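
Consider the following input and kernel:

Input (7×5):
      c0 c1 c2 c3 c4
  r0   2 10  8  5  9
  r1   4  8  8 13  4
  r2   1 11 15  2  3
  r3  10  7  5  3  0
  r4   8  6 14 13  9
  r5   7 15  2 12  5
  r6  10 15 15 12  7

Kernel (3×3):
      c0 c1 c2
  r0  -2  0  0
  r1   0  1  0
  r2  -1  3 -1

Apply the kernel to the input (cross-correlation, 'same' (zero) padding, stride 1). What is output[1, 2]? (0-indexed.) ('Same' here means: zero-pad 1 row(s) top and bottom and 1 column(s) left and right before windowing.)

The receptive field on the zero-padded input at this output position is [10 8 5 / 8 8 13 / 11 15 2]. Elementwise product with the kernel and sum: 10·-2 + 8·1 + 11·-1 + 15·3 + 2·-1.

20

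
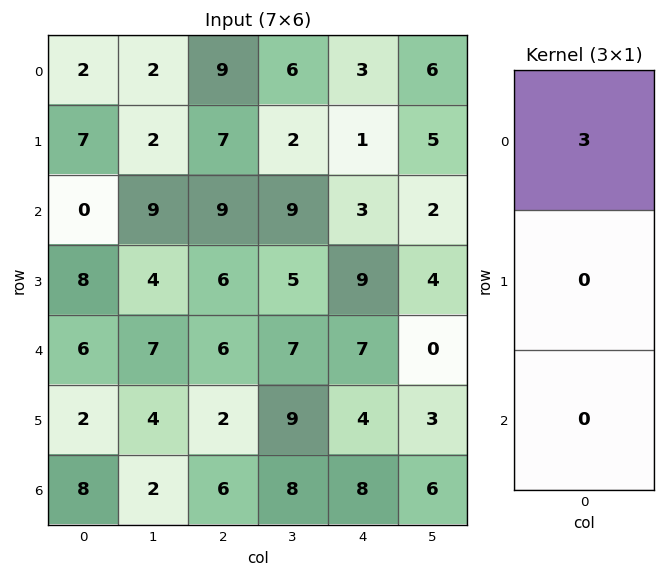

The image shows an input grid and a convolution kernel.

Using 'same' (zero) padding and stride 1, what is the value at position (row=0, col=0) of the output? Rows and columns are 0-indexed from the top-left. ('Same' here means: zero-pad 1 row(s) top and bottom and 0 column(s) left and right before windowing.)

0

The receptive field on the zero-padded input at this output position is [0 / 2 / 7]. Elementwise product with the kernel and sum: 0·3.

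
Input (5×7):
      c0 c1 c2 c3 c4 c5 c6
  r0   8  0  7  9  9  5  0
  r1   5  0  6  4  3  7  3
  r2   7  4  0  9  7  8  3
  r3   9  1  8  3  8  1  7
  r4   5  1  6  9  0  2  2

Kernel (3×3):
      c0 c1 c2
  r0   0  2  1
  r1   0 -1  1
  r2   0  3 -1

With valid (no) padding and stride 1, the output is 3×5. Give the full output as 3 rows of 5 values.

25 12 46 40 27
-3 46 10 37 8
12 13 57 13 29

Output[0,0]: The receptive field on the input at this output position is [8 0 7 / 5 0 6 / 7 4 0]. Elementwise product with the kernel and sum: 0·2 + 7·1 + 0·-1 + 6·1 + 4·3 + 0·-1.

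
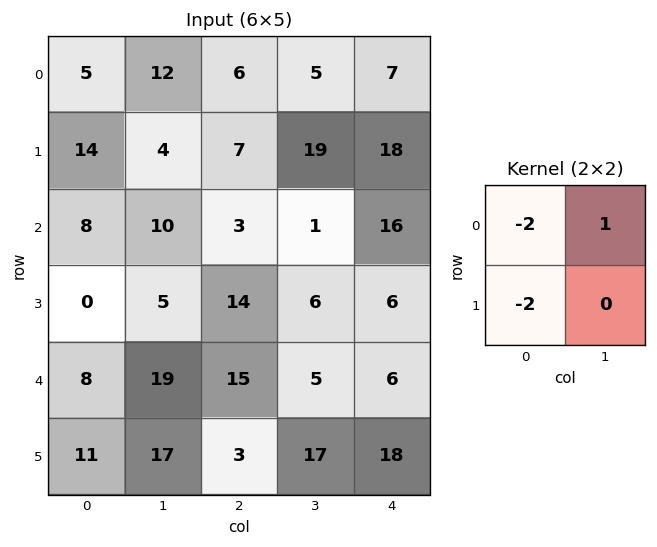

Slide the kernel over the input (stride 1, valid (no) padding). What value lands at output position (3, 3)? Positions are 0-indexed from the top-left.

-16

The receptive field on the input at this output position is [6 6 / 5 6]. Elementwise product with the kernel and sum: 6·-2 + 6·1 + 5·-2.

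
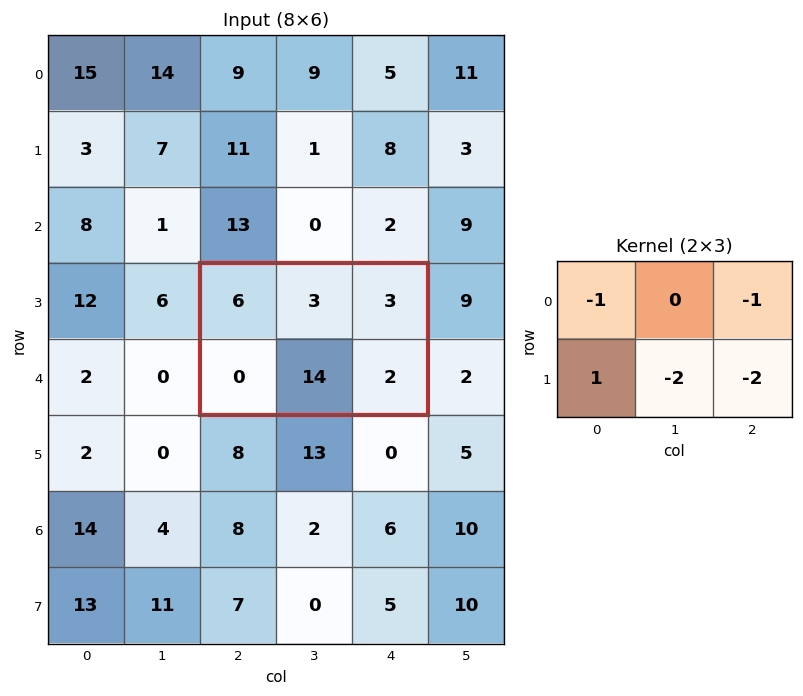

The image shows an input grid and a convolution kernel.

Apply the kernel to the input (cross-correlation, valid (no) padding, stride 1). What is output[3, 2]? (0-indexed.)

The receptive field on the input at this output position is [6 3 3 / 0 14 2]. Elementwise product with the kernel and sum: 6·-1 + 3·-1 + 0·1 + 14·-2 + 2·-2.

-41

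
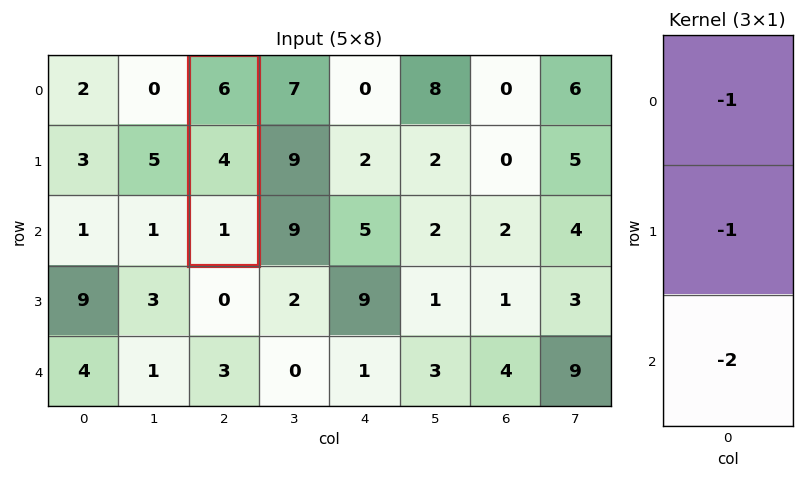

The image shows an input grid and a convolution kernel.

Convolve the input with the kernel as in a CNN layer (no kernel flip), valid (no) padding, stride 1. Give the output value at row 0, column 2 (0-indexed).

The receptive field on the input at this output position is [6 / 4 / 1]. Elementwise product with the kernel and sum: 6·-1 + 4·-1 + 1·-2.

-12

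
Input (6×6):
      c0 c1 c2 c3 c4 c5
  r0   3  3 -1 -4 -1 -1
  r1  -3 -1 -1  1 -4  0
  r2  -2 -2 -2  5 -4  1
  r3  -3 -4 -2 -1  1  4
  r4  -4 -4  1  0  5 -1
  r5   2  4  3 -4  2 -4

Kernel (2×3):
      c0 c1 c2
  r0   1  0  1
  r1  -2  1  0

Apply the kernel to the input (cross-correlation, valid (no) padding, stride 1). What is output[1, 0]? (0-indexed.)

-2

The receptive field on the input at this output position is [-3 -1 -1 / -2 -2 -2]. Elementwise product with the kernel and sum: -3·1 + -1·1 + -2·-2 + -2·1.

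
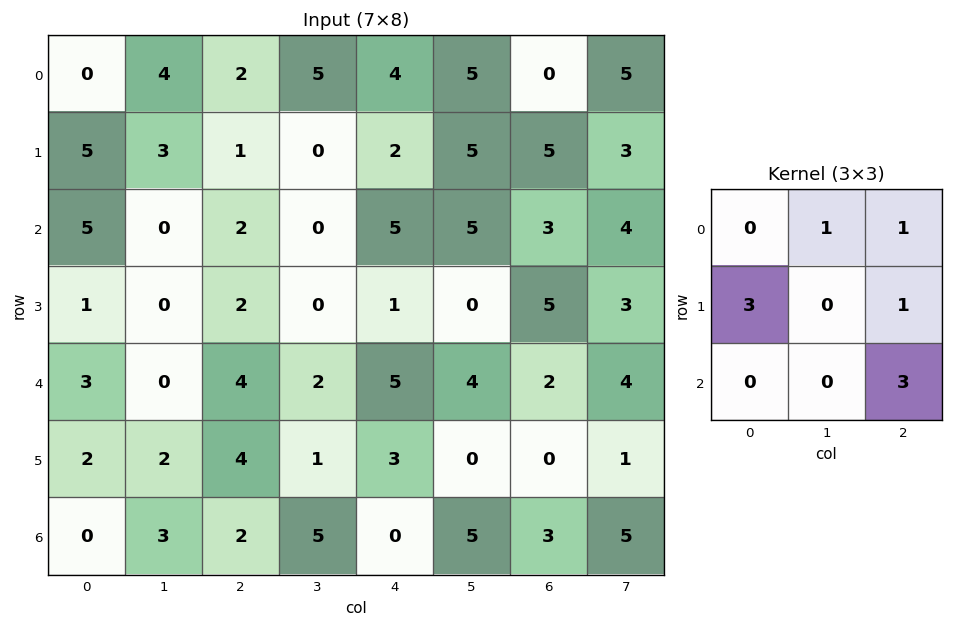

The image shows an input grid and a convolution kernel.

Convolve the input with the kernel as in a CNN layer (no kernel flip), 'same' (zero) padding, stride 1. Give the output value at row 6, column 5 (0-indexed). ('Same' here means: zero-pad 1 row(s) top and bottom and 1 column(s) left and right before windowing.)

The receptive field on the zero-padded input at this output position is [3 0 0 / 0 5 3 / 0 0 0]. Elementwise product with the kernel and sum: 0·1 + 0·1 + 0·3 + 3·1 + 0·3.

3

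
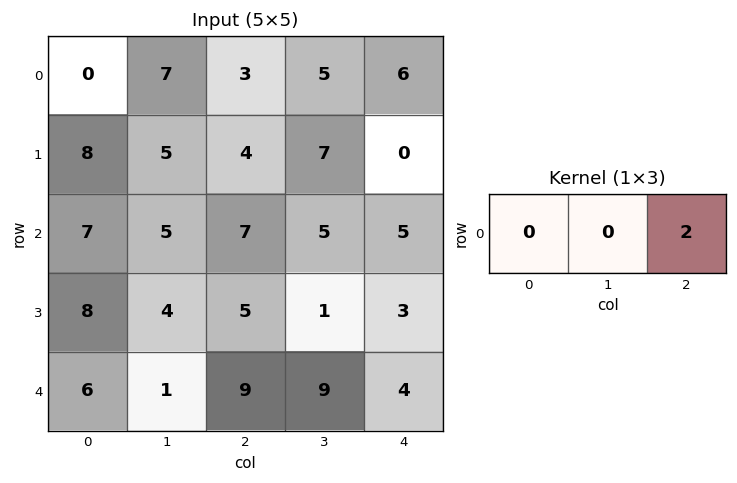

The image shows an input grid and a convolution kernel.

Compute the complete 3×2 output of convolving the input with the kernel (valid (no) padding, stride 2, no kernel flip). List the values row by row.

6 12
14 10
18 8

Output[0,0]: The receptive field on the input at this output position is [0 7 3]. Elementwise product with the kernel and sum: 3·2.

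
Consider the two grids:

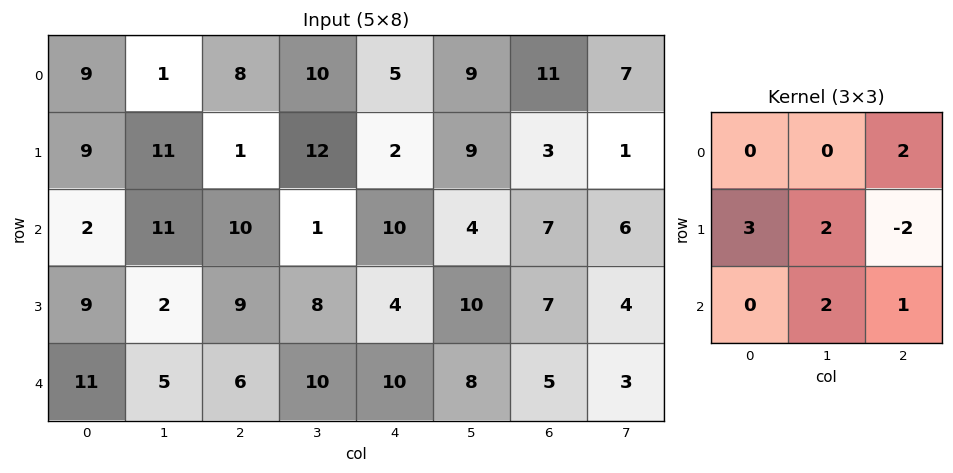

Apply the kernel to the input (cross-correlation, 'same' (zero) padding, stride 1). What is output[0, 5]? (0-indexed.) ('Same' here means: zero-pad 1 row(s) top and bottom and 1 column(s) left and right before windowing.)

32

The receptive field on the zero-padded input at this output position is [0 0 0 / 5 9 11 / 2 9 3]. Elementwise product with the kernel and sum: 0·2 + 5·3 + 9·2 + 11·-2 + 9·2 + 3·1.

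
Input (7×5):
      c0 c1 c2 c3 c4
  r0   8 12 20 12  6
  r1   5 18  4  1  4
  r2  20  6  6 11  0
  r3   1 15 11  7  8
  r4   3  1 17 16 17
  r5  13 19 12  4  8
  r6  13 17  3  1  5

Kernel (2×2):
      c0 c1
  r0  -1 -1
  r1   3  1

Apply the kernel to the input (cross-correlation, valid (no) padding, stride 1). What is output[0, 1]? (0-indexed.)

The receptive field on the input at this output position is [12 20 / 18 4]. Elementwise product with the kernel and sum: 12·-1 + 20·-1 + 18·3 + 4·1.

26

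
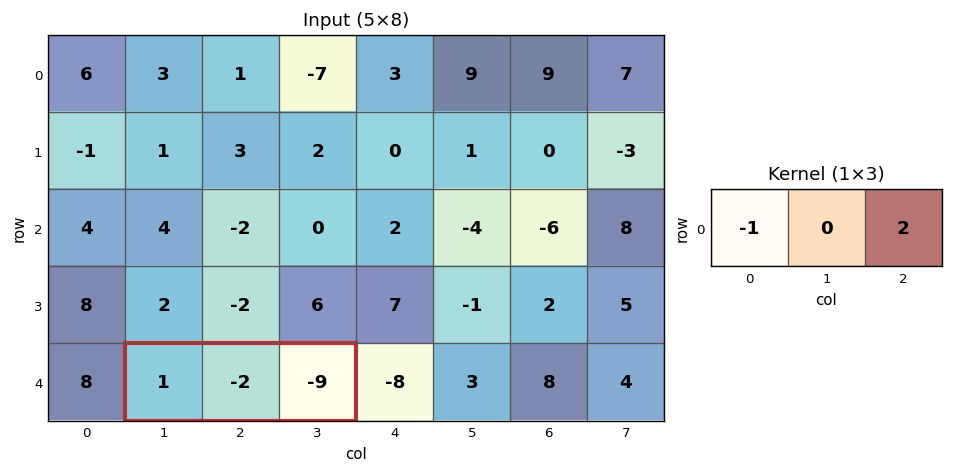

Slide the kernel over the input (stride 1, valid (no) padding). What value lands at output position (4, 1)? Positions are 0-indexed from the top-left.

The receptive field on the input at this output position is [1 -2 -9]. Elementwise product with the kernel and sum: 1·-1 + -9·2.

-19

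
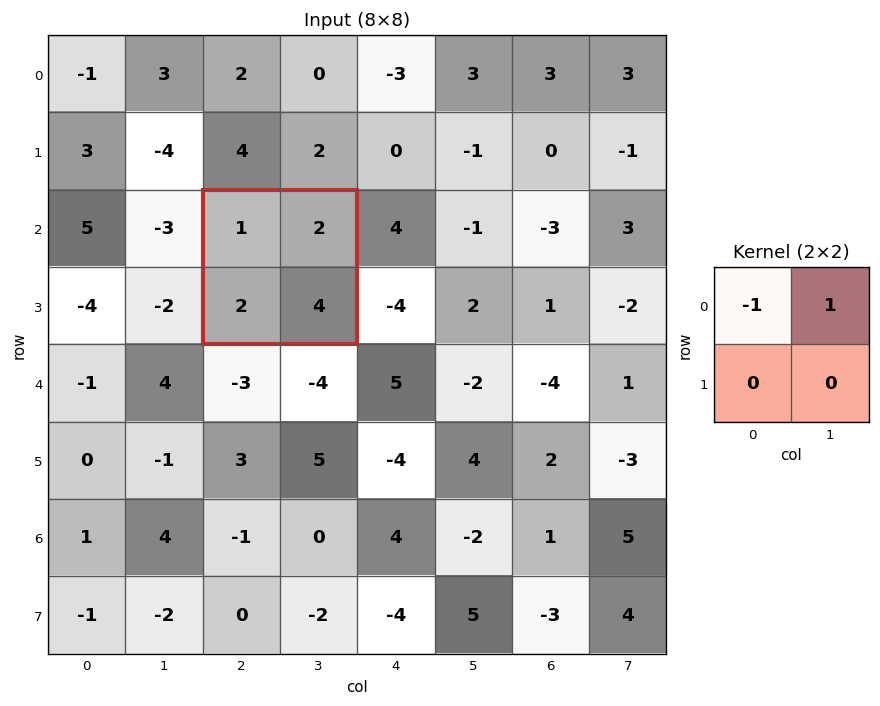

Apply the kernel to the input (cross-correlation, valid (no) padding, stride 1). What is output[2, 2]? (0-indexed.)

1

The receptive field on the input at this output position is [1 2 / 2 4]. Elementwise product with the kernel and sum: 1·-1 + 2·1.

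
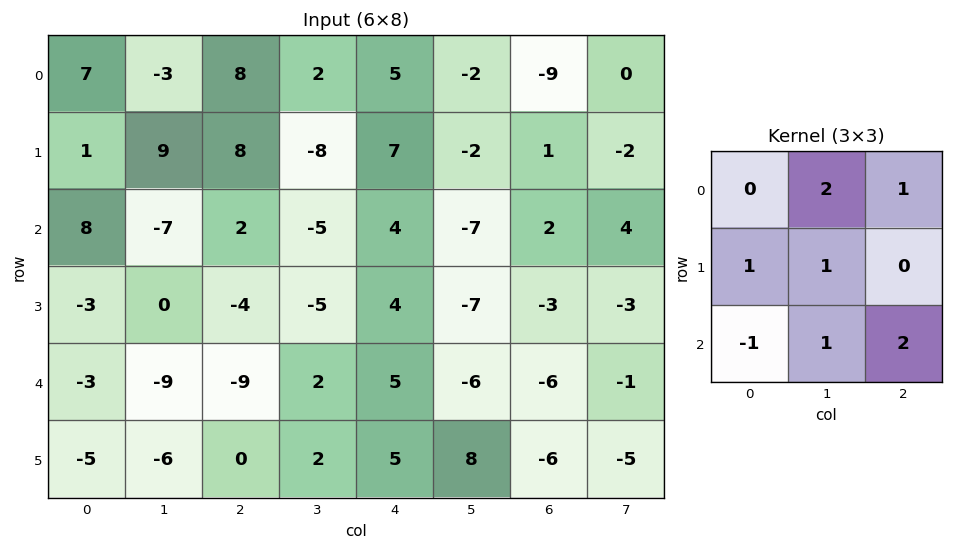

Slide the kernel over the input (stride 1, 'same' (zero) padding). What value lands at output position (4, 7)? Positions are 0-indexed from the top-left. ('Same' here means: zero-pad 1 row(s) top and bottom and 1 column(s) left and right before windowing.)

The receptive field on the zero-padded input at this output position is [-3 -3 0 / -6 -1 0 / -6 -5 0]. Elementwise product with the kernel and sum: -3·2 + 0·1 + -6·1 + -1·1 + -6·-1 + -5·1 + 0·2.

-12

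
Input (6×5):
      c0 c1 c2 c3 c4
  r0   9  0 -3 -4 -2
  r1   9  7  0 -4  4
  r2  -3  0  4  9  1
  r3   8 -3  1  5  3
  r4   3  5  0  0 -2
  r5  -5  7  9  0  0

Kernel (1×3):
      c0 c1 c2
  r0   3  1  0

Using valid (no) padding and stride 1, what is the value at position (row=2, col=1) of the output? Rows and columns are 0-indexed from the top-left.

The receptive field on the input at this output position is [0 4 9]. Elementwise product with the kernel and sum: 0·3 + 4·1.

4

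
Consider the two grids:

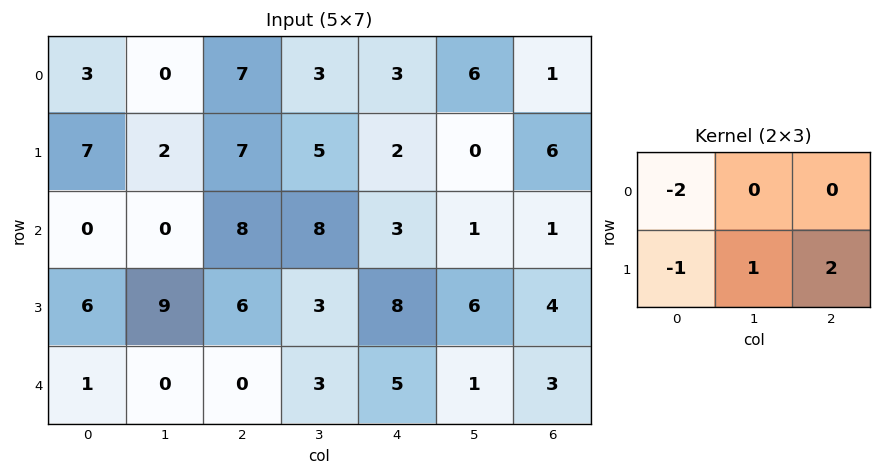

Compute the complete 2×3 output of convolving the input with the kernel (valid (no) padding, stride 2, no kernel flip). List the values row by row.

Output[0,0]: The receptive field on the input at this output position is [3 0 7 / 7 2 7]. Elementwise product with the kernel and sum: 3·-2 + 7·-1 + 2·1 + 7·2.

3 -12 4
15 -3 0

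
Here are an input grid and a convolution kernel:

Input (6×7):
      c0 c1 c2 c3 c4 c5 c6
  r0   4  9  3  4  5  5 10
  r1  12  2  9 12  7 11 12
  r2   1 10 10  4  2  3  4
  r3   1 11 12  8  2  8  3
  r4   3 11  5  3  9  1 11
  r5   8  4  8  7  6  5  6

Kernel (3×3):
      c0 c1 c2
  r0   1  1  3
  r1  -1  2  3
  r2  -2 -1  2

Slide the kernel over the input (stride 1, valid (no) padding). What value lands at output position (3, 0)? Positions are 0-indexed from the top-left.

78

The receptive field on the input at this output position is [1 11 12 / 3 11 5 / 8 4 8]. Elementwise product with the kernel and sum: 1·1 + 11·1 + 12·3 + 3·-1 + 11·2 + 5·3 + 8·-2 + 4·-1 + 8·2.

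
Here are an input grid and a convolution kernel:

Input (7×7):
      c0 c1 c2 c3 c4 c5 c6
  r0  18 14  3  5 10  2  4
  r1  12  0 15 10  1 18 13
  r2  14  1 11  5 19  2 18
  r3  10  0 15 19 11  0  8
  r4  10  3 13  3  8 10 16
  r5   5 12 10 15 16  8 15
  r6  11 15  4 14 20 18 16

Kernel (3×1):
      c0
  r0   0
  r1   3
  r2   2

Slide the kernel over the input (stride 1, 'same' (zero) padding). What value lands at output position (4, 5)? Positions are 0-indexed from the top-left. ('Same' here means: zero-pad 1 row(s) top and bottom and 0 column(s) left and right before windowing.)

The receptive field on the zero-padded input at this output position is [0 / 10 / 8]. Elementwise product with the kernel and sum: 10·3 + 8·2.

46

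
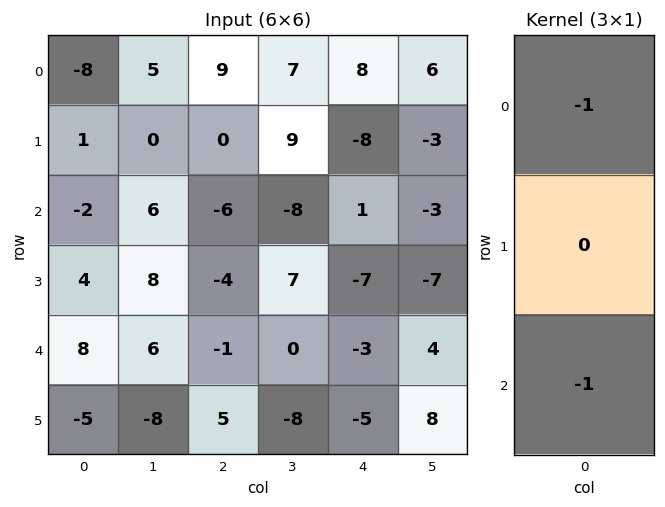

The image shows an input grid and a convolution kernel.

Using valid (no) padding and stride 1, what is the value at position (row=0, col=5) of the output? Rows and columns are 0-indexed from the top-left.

The receptive field on the input at this output position is [6 / -3 / -3]. Elementwise product with the kernel and sum: 6·-1 + -3·-1.

-3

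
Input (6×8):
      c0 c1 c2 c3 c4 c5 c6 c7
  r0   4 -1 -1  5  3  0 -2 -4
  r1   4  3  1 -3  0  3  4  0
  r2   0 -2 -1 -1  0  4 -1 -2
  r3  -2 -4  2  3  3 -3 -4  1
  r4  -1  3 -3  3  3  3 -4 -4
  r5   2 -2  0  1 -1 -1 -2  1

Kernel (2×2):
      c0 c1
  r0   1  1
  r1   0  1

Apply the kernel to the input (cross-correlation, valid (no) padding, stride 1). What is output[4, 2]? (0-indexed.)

1

The receptive field on the input at this output position is [-3 3 / 0 1]. Elementwise product with the kernel and sum: -3·1 + 3·1 + 1·1.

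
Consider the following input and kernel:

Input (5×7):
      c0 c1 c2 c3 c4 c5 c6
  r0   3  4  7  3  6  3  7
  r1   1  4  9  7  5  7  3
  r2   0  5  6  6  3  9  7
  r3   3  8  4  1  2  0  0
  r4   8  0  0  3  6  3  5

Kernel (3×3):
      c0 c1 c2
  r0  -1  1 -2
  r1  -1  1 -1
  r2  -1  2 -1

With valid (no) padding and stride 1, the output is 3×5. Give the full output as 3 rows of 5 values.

Output[0,0]: The receptive field on the input at this output position is [3 4 7 / 1 4 9 / 0 5 6]. Elementwise product with the kernel and sum: 3·-1 + 4·1 + 7·-2 + 1·-1 + 4·1 + 9·-1 + 0·-1 + 5·2 + 6·-1.

-15 -4 -20 -21 -10
-7 -15 -19 -25 -7
-14 -19 -11 -14 -15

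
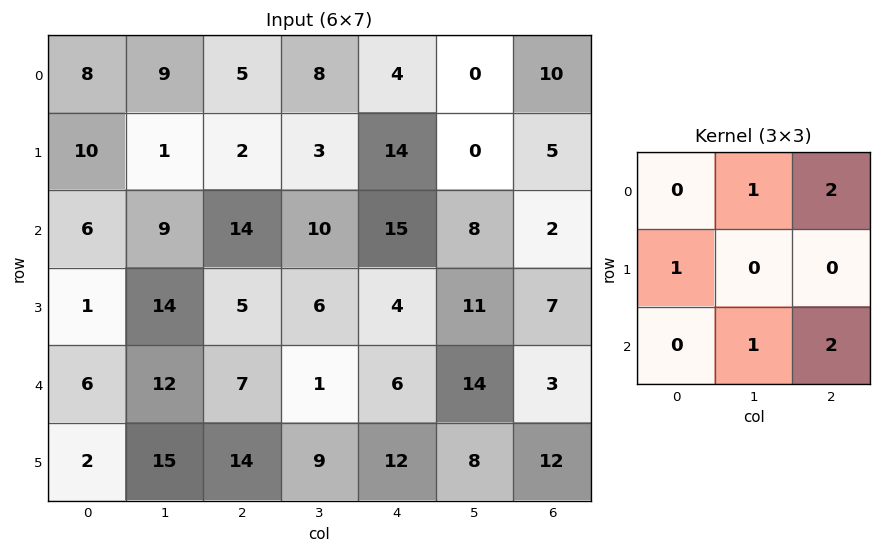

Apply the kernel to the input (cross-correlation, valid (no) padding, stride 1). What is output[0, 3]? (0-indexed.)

The receptive field on the input at this output position is [8 4 0 / 3 14 0 / 10 15 8]. Elementwise product with the kernel and sum: 4·1 + 0·2 + 3·1 + 15·1 + 8·2.

38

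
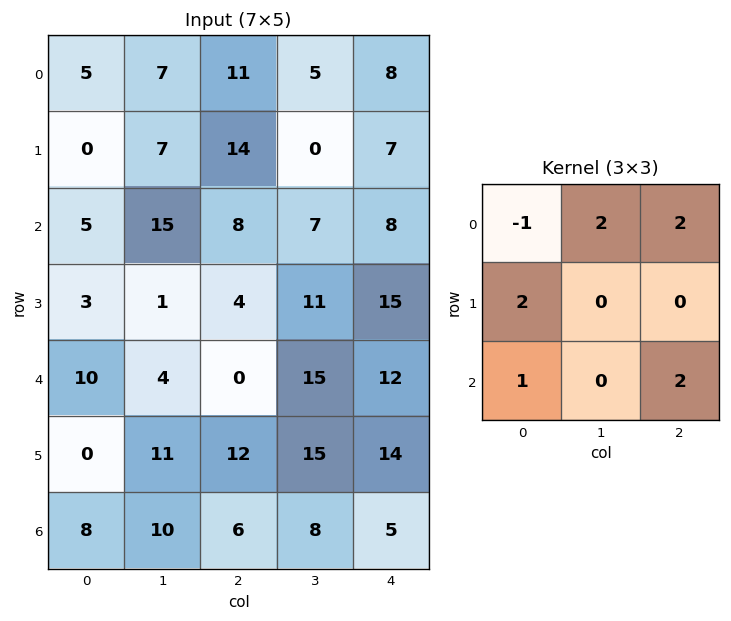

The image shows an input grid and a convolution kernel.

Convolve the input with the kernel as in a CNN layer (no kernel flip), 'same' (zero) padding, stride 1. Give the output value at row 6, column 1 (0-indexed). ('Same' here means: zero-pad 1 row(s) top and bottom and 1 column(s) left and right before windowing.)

The receptive field on the zero-padded input at this output position is [0 11 12 / 8 10 6 / 0 0 0]. Elementwise product with the kernel and sum: 0·-1 + 11·2 + 12·2 + 8·2 + 0·1 + 0·2.

62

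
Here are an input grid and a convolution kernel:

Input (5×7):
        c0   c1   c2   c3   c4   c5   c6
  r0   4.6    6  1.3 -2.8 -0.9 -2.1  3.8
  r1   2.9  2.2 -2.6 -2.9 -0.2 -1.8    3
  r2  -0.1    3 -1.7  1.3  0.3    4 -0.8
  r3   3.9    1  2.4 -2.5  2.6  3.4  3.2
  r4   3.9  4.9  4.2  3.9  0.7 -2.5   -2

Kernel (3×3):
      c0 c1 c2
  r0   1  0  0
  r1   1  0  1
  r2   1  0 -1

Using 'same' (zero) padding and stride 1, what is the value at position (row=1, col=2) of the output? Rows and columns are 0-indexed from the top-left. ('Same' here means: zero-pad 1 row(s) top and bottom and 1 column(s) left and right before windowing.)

The receptive field on the zero-padded input at this output position is [6 1.3 -2.8 / 2.2 -2.6 -2.9 / 3 -1.7 1.3]. Elementwise product with the kernel and sum: 6·1 + 2.2·1 + -2.9·1 + 3·1 + 1.3·-1.

7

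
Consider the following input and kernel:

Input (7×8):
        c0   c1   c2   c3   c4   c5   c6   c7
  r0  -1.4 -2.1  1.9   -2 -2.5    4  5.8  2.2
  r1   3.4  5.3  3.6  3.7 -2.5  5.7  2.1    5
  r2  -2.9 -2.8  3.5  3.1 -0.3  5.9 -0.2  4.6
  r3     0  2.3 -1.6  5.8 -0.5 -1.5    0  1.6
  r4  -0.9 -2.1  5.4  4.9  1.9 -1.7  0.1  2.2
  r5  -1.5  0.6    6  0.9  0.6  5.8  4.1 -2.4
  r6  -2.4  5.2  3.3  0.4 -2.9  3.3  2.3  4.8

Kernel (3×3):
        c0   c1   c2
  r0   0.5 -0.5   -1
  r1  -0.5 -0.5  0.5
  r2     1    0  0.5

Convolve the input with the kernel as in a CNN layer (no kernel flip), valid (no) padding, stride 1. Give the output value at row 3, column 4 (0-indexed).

3.1

The receptive field on the input at this output position is [-0.5 -1.5 0 / 1.9 -1.7 0.1 / 0.6 5.8 4.1]. Elementwise product with the kernel and sum: -0.5·0.5 + -1.5·-0.5 + 0·-1 + 1.9·-0.5 + -1.7·-0.5 + 0.1·0.5 + 0.6·1 + 4.1·0.5.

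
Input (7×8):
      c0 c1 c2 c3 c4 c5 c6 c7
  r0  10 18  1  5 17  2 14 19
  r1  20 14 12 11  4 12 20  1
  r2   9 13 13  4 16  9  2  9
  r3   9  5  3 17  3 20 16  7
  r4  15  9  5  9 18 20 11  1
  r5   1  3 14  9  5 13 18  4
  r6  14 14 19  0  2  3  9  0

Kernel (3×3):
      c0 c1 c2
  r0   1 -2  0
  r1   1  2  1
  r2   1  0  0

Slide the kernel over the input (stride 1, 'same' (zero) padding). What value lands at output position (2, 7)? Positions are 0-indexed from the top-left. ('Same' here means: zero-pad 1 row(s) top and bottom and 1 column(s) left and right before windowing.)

The receptive field on the zero-padded input at this output position is [20 1 0 / 2 9 0 / 16 7 0]. Elementwise product with the kernel and sum: 20·1 + 1·-2 + 2·1 + 9·2 + 0·1 + 16·1.

54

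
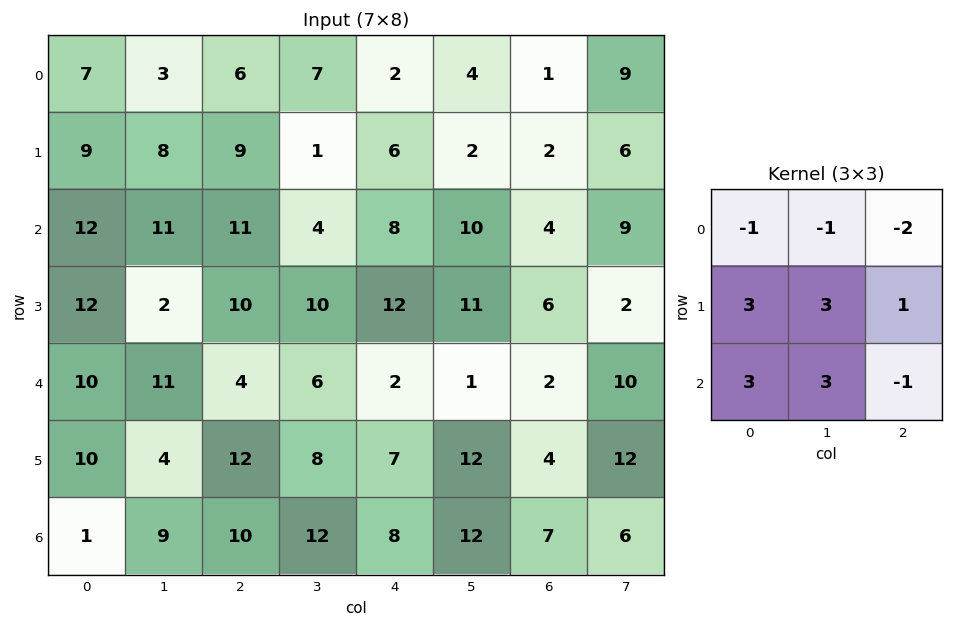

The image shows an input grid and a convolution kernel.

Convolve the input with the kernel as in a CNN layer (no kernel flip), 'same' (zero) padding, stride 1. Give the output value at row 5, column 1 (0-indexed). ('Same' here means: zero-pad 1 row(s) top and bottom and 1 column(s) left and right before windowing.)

45

The receptive field on the zero-padded input at this output position is [10 11 4 / 10 4 12 / 1 9 10]. Elementwise product with the kernel and sum: 10·-1 + 11·-1 + 4·-2 + 10·3 + 4·3 + 12·1 + 1·3 + 9·3 + 10·-1.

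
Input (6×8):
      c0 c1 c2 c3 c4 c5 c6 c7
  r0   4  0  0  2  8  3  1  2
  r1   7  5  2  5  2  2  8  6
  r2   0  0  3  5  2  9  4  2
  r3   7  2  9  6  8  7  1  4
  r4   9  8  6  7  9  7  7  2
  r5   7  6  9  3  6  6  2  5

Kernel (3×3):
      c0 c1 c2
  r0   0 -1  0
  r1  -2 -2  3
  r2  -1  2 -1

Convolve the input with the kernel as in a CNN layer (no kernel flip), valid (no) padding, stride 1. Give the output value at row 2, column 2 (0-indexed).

-12

The receptive field on the input at this output position is [3 5 2 / 9 6 8 / 6 7 9]. Elementwise product with the kernel and sum: 5·-1 + 9·-2 + 6·-2 + 8·3 + 6·-1 + 7·2 + 9·-1.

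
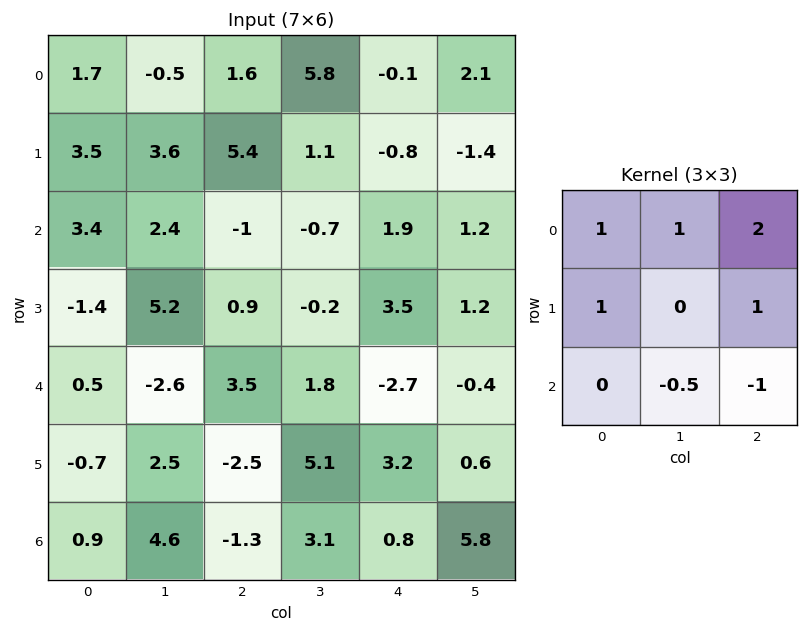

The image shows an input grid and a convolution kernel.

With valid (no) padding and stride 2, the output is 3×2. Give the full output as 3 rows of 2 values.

13.1 10.25
1.1 8.3
0.7 -1.75

Output[0,0]: The receptive field on the input at this output position is [1.7 -0.5 1.6 / 3.5 3.6 5.4 / 3.4 2.4 -1]. Elementwise product with the kernel and sum: 1.7·1 + -0.5·1 + 1.6·2 + 3.5·1 + 5.4·1 + 2.4·-0.5 + -1·-1.
Output[0,1]: The receptive field on the input at this output position is [1.6 5.8 -0.1 / 5.4 1.1 -0.8 / -1 -0.7 1.9]. Elementwise product with the kernel and sum: 1.6·1 + 5.8·1 + -0.1·2 + 5.4·1 + -0.8·1 + -0.7·-0.5 + 1.9·-1.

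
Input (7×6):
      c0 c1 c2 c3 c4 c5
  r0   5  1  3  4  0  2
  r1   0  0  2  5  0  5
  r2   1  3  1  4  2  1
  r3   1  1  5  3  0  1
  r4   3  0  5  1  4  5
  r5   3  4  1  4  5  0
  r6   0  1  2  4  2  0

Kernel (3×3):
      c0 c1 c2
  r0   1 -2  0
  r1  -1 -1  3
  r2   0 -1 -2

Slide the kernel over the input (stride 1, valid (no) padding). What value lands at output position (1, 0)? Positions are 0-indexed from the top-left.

The receptive field on the input at this output position is [0 0 2 / 1 3 1 / 1 1 5]. Elementwise product with the kernel and sum: 0·1 + 0·-2 + 1·-1 + 3·-1 + 1·3 + 1·-1 + 5·-2.

-12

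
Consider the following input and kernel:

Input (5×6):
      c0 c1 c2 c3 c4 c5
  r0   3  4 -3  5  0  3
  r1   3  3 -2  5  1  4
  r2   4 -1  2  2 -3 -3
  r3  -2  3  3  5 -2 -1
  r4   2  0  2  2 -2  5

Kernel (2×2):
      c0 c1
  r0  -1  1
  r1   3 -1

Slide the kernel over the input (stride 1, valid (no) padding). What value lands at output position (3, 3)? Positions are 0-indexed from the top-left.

1

The receptive field on the input at this output position is [5 -2 / 2 -2]. Elementwise product with the kernel and sum: 5·-1 + -2·1 + 2·3 + -2·-1.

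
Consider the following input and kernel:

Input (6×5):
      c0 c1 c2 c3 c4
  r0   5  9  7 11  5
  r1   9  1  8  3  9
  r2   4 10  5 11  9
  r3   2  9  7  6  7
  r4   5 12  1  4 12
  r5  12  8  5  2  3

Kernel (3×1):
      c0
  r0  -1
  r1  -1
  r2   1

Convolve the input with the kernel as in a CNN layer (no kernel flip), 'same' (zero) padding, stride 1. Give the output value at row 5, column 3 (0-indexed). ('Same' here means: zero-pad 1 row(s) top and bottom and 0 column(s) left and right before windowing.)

The receptive field on the zero-padded input at this output position is [4 / 2 / 0]. Elementwise product with the kernel and sum: 4·-1 + 2·-1 + 0·1.

-6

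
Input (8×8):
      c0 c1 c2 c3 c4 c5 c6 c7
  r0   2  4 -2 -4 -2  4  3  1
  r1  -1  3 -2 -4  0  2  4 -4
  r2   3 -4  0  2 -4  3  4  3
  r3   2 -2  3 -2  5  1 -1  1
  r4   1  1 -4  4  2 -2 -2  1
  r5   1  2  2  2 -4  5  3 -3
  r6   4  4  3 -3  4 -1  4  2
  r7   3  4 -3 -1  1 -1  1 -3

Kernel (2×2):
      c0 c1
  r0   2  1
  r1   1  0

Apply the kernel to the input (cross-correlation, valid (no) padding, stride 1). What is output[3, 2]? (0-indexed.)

0

The receptive field on the input at this output position is [3 -2 / -4 4]. Elementwise product with the kernel and sum: 3·2 + -2·1 + -4·1.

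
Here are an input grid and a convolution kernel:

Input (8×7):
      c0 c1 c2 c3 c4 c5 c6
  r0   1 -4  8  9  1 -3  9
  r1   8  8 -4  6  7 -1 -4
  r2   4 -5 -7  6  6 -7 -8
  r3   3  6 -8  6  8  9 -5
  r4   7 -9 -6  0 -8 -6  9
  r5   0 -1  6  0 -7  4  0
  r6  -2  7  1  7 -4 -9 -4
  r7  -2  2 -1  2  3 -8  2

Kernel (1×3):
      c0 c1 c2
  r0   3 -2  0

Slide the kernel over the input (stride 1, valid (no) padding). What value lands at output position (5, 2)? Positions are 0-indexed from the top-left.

18

The receptive field on the input at this output position is [6 0 -7]. Elementwise product with the kernel and sum: 6·3 + 0·-2.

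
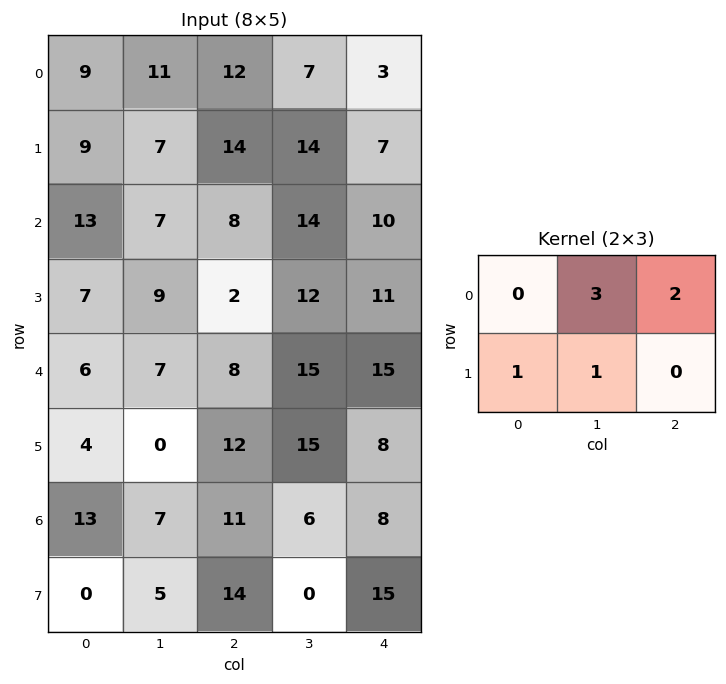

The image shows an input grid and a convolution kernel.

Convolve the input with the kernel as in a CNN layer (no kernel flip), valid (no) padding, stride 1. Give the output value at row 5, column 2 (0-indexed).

The receptive field on the input at this output position is [12 15 8 / 11 6 8]. Elementwise product with the kernel and sum: 15·3 + 8·2 + 11·1 + 6·1.

78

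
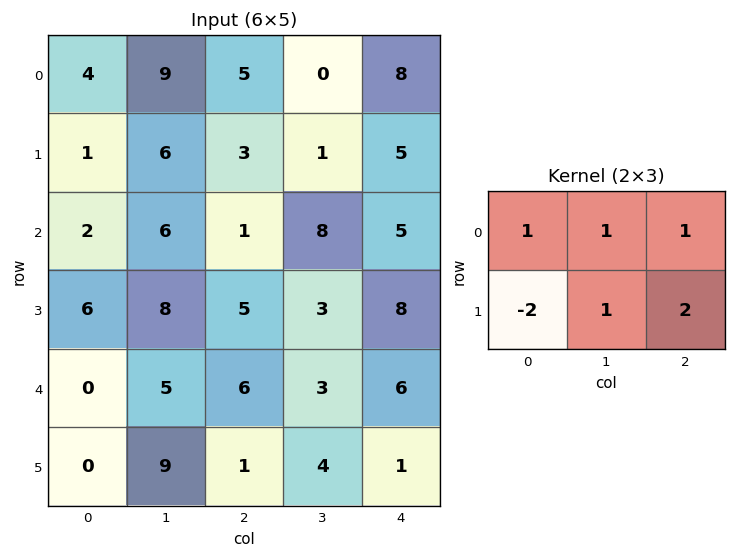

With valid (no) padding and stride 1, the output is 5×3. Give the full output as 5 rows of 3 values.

Output[0,0]: The receptive field on the input at this output position is [4 9 5 / 1 6 3]. Elementwise product with the kernel and sum: 4·1 + 9·1 + 5·1 + 1·-2 + 6·1 + 3·2.

28 7 18
14 15 25
15 10 23
36 18 19
22 5 19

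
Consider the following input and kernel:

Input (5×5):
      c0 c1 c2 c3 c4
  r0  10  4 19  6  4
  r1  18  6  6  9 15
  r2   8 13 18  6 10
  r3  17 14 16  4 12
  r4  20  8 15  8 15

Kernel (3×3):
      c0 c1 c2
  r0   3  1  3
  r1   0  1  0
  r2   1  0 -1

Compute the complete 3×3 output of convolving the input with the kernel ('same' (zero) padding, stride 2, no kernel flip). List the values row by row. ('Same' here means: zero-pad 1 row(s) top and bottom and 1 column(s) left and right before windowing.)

4 16 13
30 79 56
79 85 39

Output[0,0]: The receptive field on the zero-padded input at this output position is [0 0 0 / 0 10 4 / 0 18 6]. Elementwise product with the kernel and sum: 0·3 + 0·1 + 0·3 + 10·1 + 0·1 + 6·-1.
Output[0,1]: The receptive field on the zero-padded input at this output position is [0 0 0 / 4 19 6 / 6 6 9]. Elementwise product with the kernel and sum: 0·3 + 0·1 + 0·3 + 19·1 + 6·1 + 9·-1.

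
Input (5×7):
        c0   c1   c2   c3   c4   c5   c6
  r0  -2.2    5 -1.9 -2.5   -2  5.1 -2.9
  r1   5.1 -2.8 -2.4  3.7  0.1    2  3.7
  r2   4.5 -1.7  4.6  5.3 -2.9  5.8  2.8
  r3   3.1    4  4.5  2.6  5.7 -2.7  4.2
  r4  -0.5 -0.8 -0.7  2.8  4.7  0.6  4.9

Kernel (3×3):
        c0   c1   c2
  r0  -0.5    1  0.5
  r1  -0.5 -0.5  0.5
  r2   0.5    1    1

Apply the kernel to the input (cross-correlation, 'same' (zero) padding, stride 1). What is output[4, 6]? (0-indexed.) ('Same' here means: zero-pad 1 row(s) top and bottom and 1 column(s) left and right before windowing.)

2.8

The receptive field on the zero-padded input at this output position is [-2.7 4.2 0 / 0.6 4.9 0 / 0 0 0]. Elementwise product with the kernel and sum: -2.7·-0.5 + 4.2·1 + 0·0.5 + 0.6·-0.5 + 4.9·-0.5 + 0·0.5 + 0·0.5 + 0·1 + 0·1.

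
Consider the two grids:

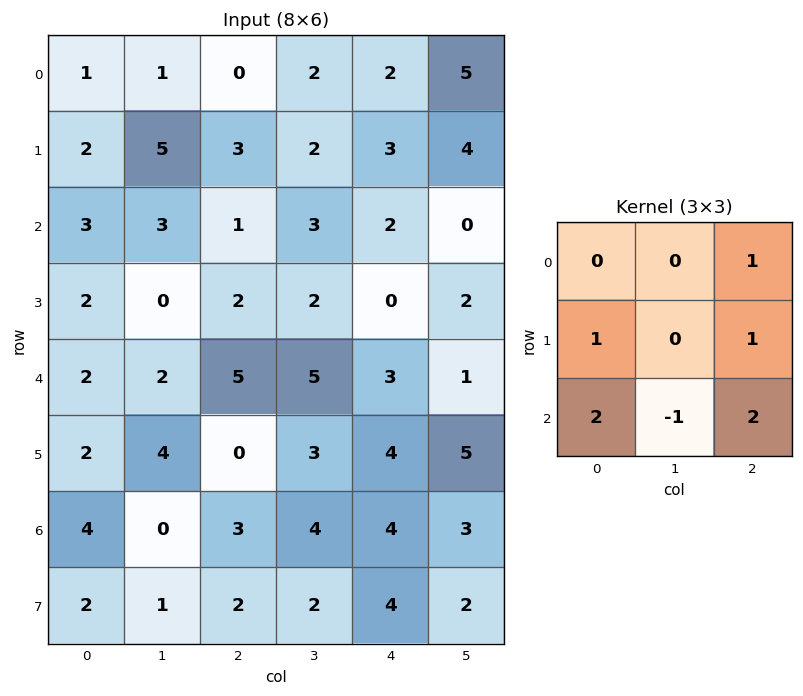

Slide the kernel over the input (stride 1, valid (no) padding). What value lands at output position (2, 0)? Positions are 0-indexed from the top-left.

The receptive field on the input at this output position is [3 3 1 / 2 0 2 / 2 2 5]. Elementwise product with the kernel and sum: 1·1 + 2·1 + 2·1 + 2·2 + 2·-1 + 5·2.

17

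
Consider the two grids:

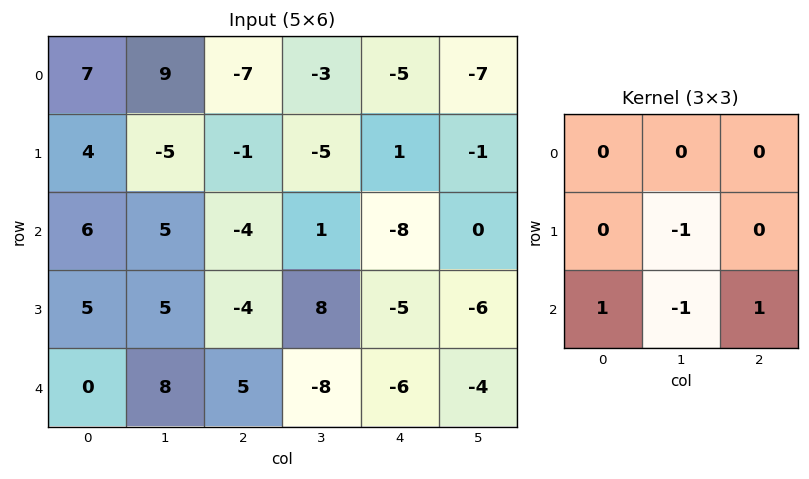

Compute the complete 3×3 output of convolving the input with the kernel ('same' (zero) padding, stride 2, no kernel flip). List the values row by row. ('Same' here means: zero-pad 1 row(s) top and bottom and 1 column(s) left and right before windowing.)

Output[0,0]: The receptive field on the zero-padded input at this output position is [0 0 0 / 0 7 9 / 0 4 -5]. Elementwise product with the kernel and sum: 7·-1 + 0·1 + 4·-1 + -5·1.
Output[0,1]: The receptive field on the zero-padded input at this output position is [0 0 0 / 9 -7 -3 / -5 -1 -5]. Elementwise product with the kernel and sum: -7·-1 + -5·1 + -1·-1 + -5·1.

-16 -2 -2
-6 21 15
0 -5 6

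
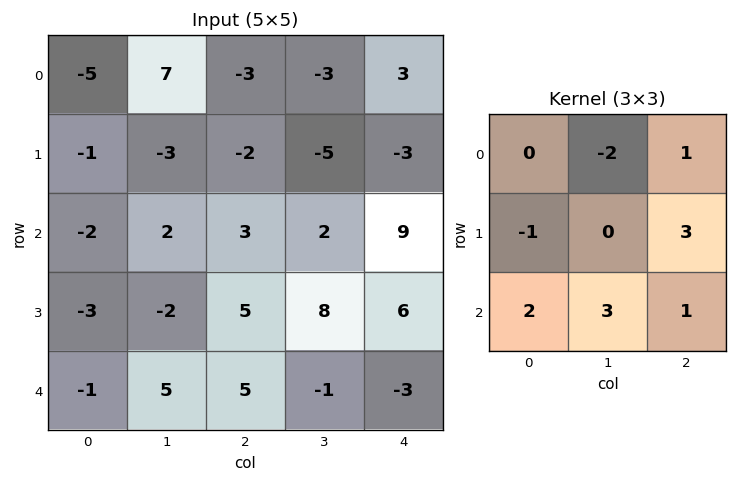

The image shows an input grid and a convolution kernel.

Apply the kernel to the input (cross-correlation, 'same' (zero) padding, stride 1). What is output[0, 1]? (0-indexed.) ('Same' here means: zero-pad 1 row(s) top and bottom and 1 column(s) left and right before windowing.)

The receptive field on the zero-padded input at this output position is [0 0 0 / -5 7 -3 / -1 -3 -2]. Elementwise product with the kernel and sum: 0·-2 + 0·1 + -5·-1 + -3·3 + -1·2 + -3·3 + -2·1.

-17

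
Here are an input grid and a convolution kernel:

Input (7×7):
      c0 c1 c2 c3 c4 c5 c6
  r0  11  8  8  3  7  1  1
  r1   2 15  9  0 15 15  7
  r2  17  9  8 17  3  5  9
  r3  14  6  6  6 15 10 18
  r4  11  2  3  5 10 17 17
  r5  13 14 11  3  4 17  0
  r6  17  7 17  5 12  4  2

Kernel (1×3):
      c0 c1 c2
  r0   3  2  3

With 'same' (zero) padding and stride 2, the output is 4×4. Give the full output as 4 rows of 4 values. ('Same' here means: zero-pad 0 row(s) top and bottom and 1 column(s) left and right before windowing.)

Output[0,0]: The receptive field on the zero-padded input at this output position is [0 11 8]. Elementwise product with the kernel and sum: 0·3 + 11·2 + 8·3.
Output[0,1]: The receptive field on the zero-padded input at this output position is [8 8 3]. Elementwise product with the kernel and sum: 8·3 + 8·2 + 3·3.

46 49 26 5
61 94 72 33
28 27 86 85
55 70 51 16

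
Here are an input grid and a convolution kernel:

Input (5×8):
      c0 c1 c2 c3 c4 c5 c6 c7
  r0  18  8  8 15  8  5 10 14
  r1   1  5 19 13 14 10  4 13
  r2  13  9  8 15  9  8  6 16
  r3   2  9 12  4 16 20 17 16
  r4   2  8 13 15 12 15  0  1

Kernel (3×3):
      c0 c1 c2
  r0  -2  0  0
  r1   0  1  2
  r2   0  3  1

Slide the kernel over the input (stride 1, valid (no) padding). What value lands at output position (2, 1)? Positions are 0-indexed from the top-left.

The receptive field on the input at this output position is [9 8 15 / 9 12 4 / 8 13 15]. Elementwise product with the kernel and sum: 9·-2 + 12·1 + 4·2 + 13·3 + 15·1.

56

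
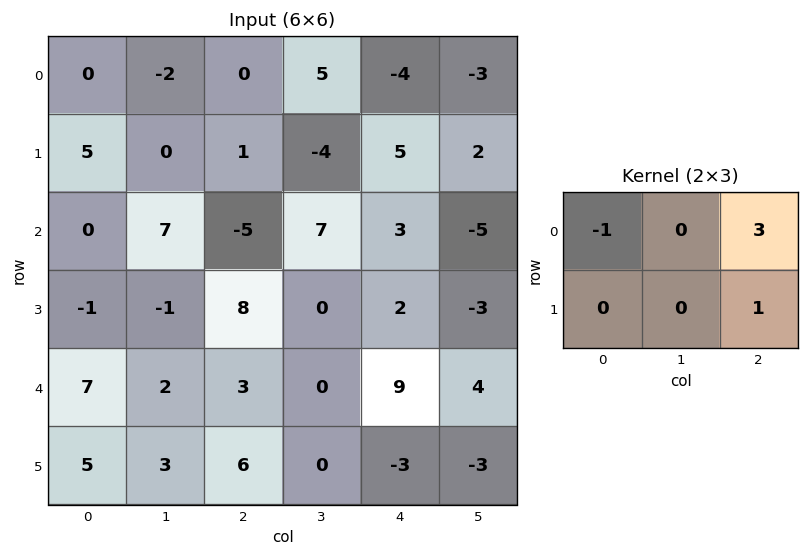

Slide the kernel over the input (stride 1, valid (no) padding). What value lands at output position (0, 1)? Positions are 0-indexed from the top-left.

13

The receptive field on the input at this output position is [-2 0 5 / 0 1 -4]. Elementwise product with the kernel and sum: -2·-1 + 5·3 + -4·1.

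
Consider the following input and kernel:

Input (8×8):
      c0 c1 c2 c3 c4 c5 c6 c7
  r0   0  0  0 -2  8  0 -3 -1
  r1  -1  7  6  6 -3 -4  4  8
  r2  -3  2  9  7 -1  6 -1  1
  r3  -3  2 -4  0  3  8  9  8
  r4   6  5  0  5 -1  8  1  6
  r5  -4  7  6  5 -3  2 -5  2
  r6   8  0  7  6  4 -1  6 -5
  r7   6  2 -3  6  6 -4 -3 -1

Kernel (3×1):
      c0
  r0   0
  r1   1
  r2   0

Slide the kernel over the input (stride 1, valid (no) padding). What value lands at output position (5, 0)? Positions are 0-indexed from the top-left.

The receptive field on the input at this output position is [-4 / 8 / 6]. Elementwise product with the kernel and sum: 8·1.

8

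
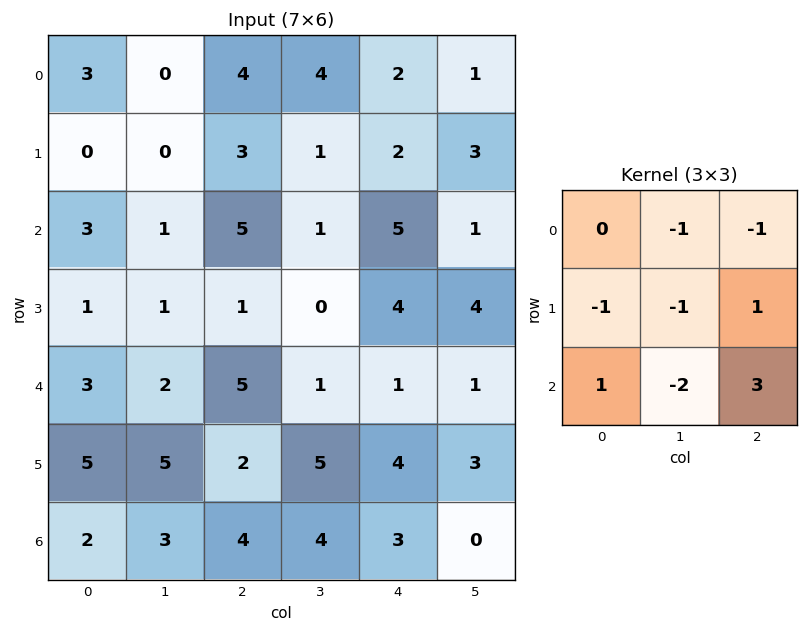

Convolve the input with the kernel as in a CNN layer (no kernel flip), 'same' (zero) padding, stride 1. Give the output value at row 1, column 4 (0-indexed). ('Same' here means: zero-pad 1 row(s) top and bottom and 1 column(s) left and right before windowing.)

The receptive field on the zero-padded input at this output position is [4 2 1 / 1 2 3 / 1 5 1]. Elementwise product with the kernel and sum: 2·-1 + 1·-1 + 1·-1 + 2·-1 + 3·1 + 1·1 + 5·-2 + 1·3.

-9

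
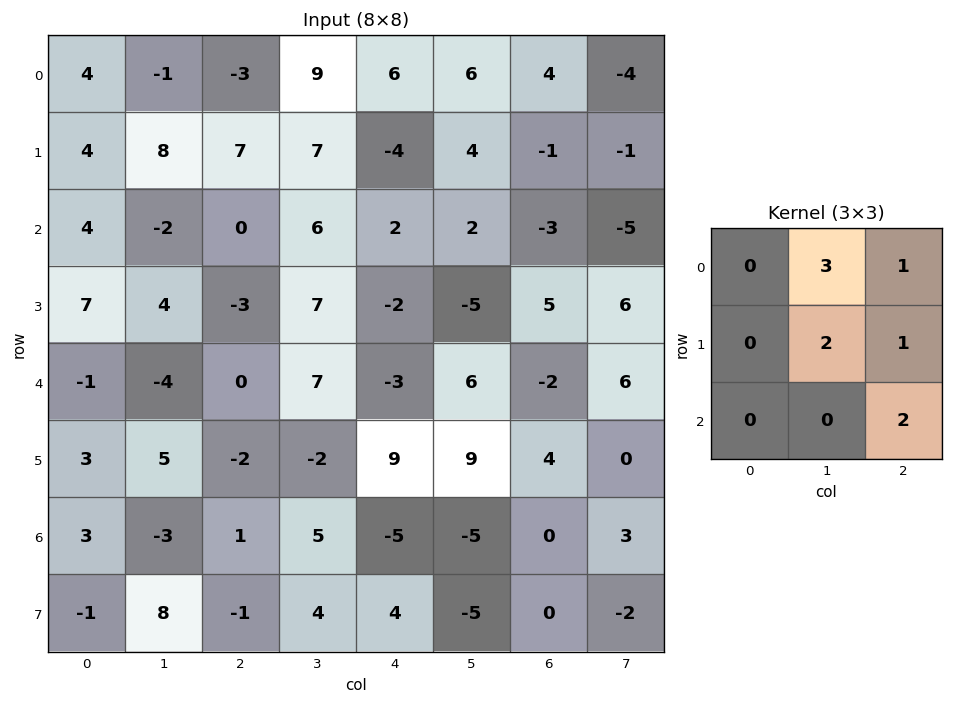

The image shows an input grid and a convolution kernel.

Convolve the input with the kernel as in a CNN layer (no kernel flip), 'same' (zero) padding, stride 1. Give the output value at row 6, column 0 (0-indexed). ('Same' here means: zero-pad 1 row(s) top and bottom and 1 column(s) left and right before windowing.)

33

The receptive field on the zero-padded input at this output position is [0 3 5 / 0 3 -3 / 0 -1 8]. Elementwise product with the kernel and sum: 3·3 + 5·1 + 3·2 + -3·1 + 8·2.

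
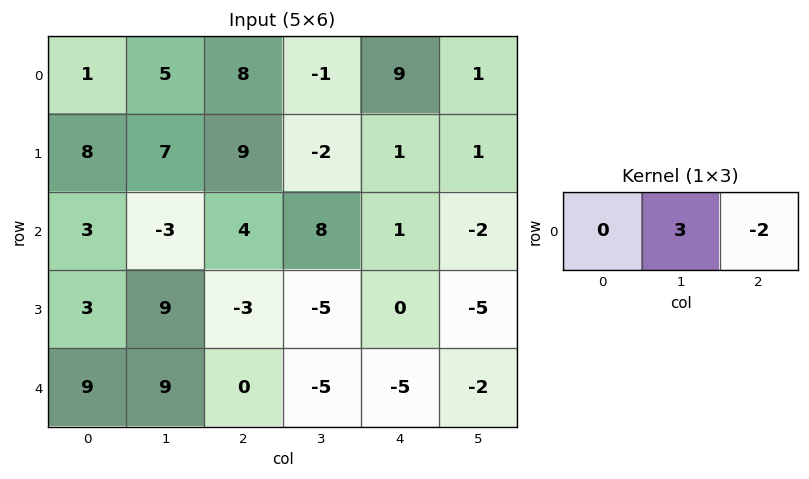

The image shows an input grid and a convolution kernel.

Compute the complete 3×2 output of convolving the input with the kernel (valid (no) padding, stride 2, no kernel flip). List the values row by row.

-1 -21
-17 22
27 -5

Output[0,0]: The receptive field on the input at this output position is [1 5 8]. Elementwise product with the kernel and sum: 5·3 + 8·-2.
Output[0,1]: The receptive field on the input at this output position is [8 -1 9]. Elementwise product with the kernel and sum: -1·3 + 9·-2.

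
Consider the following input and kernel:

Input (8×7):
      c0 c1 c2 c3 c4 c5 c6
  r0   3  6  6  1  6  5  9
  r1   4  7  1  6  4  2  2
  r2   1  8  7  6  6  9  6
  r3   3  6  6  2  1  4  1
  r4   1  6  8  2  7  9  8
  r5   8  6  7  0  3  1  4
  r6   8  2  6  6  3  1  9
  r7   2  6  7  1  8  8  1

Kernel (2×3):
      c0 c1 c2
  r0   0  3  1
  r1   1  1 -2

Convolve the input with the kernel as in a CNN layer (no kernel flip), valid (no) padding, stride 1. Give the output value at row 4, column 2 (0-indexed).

The receptive field on the input at this output position is [8 2 7 / 7 0 3]. Elementwise product with the kernel and sum: 2·3 + 7·1 + 7·1 + 0·1 + 3·-2.

14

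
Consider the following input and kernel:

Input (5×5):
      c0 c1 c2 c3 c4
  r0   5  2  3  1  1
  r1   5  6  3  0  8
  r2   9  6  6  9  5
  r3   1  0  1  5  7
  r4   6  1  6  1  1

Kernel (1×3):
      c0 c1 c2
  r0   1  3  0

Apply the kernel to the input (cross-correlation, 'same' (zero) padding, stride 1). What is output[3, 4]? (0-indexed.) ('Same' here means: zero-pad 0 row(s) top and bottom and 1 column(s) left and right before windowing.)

The receptive field on the zero-padded input at this output position is [5 7 0]. Elementwise product with the kernel and sum: 5·1 + 7·3.

26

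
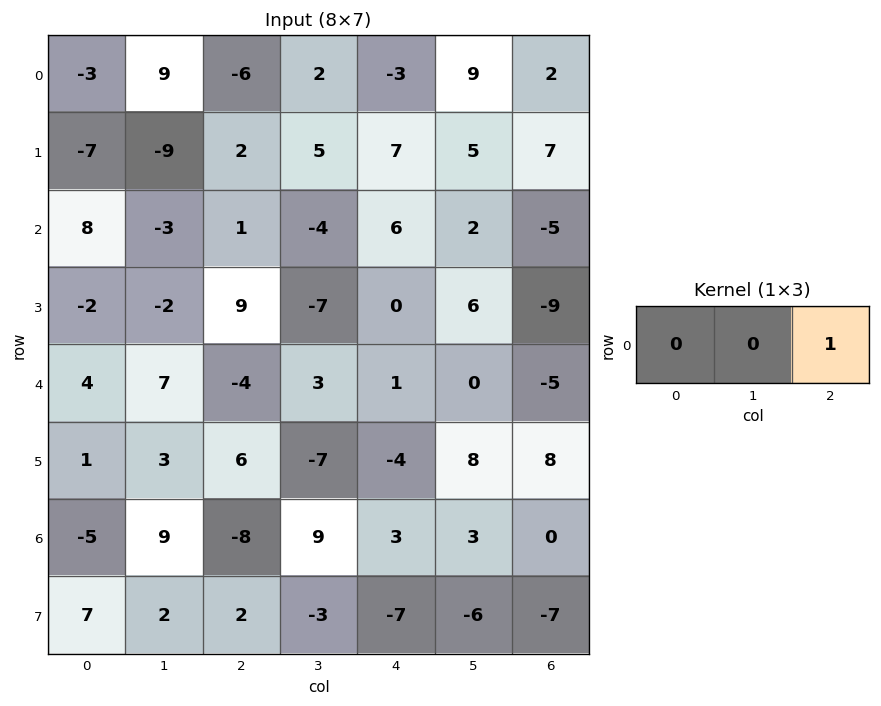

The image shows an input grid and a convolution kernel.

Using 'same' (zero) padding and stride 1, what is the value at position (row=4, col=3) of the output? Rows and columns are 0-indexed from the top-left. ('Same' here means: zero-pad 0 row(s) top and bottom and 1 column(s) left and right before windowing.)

The receptive field on the zero-padded input at this output position is [-4 3 1]. Elementwise product with the kernel and sum: 1·1.

1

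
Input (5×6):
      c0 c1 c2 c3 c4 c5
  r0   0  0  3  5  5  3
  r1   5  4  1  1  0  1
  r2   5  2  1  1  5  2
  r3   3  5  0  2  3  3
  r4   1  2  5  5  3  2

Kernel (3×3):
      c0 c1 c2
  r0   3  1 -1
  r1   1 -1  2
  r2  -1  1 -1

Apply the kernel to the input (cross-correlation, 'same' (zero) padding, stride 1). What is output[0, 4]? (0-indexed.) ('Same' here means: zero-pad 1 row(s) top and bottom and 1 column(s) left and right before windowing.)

4

The receptive field on the zero-padded input at this output position is [0 0 0 / 5 5 3 / 1 0 1]. Elementwise product with the kernel and sum: 0·3 + 0·1 + 0·-1 + 5·1 + 5·-1 + 3·2 + 1·-1 + 0·1 + 1·-1.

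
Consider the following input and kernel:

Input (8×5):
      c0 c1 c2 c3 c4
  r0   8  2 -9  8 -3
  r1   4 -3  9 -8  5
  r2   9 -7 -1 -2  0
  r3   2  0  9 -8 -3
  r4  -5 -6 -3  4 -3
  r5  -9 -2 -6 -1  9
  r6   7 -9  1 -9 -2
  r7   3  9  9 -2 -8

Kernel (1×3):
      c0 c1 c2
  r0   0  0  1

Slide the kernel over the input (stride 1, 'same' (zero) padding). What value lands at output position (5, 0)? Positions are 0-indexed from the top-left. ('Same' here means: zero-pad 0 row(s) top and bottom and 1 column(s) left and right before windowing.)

-2

The receptive field on the zero-padded input at this output position is [0 -9 -2]. Elementwise product with the kernel and sum: -2·1.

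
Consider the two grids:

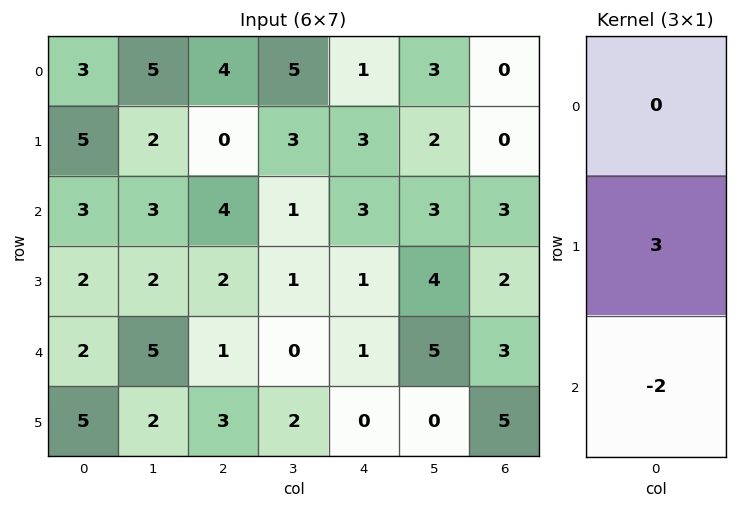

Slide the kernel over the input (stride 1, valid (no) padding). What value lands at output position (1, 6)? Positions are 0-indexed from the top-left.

The receptive field on the input at this output position is [0 / 3 / 2]. Elementwise product with the kernel and sum: 3·3 + 2·-2.

5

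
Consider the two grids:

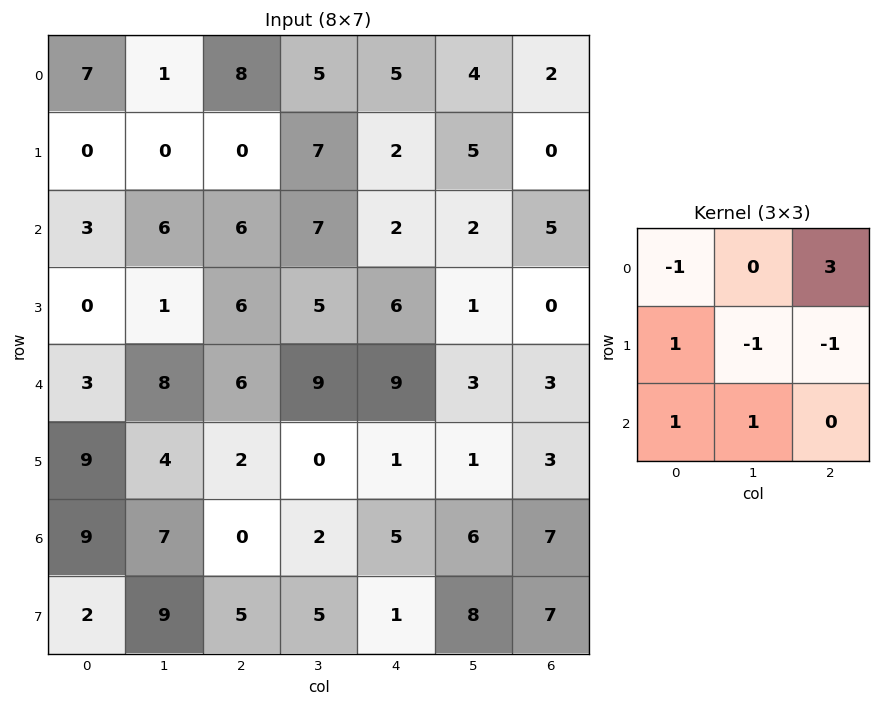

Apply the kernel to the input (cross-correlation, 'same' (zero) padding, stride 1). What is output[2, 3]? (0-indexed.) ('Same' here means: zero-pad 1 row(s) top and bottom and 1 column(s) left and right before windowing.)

The receptive field on the zero-padded input at this output position is [0 7 2 / 6 7 2 / 6 5 6]. Elementwise product with the kernel and sum: 0·-1 + 2·3 + 6·1 + 7·-1 + 2·-1 + 6·1 + 5·1.

14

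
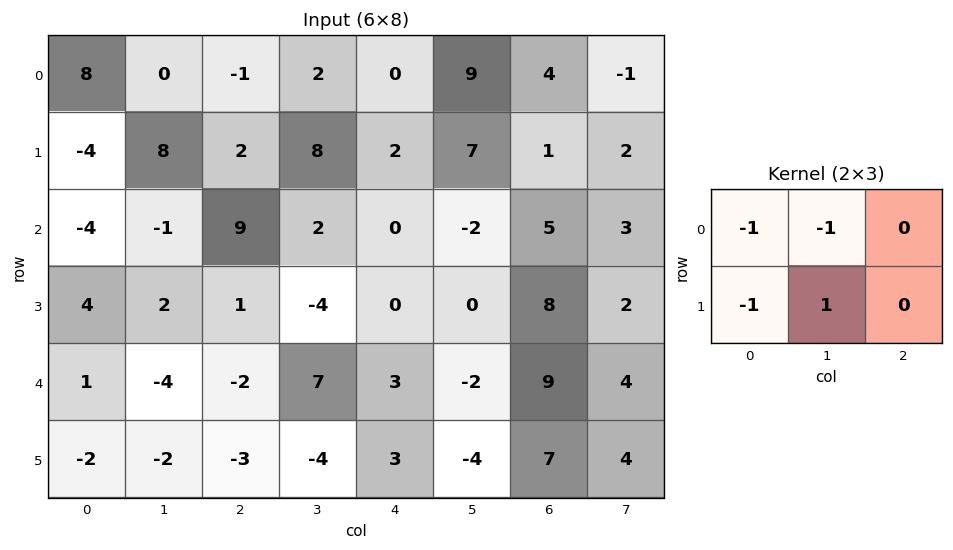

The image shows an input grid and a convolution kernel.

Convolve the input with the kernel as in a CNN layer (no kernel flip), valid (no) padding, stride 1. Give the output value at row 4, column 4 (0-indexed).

-8

The receptive field on the input at this output position is [3 -2 9 / 3 -4 7]. Elementwise product with the kernel and sum: 3·-1 + -2·-1 + 3·-1 + -4·1.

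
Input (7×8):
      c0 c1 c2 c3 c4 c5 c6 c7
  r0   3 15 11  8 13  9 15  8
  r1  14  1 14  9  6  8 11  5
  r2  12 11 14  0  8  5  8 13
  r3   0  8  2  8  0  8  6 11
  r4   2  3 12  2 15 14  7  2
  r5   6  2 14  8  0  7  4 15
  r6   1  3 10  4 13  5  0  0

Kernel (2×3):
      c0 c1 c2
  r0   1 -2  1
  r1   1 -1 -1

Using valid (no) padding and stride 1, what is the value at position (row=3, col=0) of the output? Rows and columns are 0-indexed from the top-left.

-27

The receptive field on the input at this output position is [0 8 2 / 2 3 12]. Elementwise product with the kernel and sum: 0·1 + 8·-2 + 2·1 + 2·1 + 3·-1 + 12·-1.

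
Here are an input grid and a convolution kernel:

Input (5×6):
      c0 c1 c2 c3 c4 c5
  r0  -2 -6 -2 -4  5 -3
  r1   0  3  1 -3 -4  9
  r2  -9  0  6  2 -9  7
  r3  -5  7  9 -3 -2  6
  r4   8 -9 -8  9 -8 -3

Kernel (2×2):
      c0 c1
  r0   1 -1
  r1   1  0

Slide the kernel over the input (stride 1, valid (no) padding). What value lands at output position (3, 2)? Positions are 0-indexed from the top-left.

4

The receptive field on the input at this output position is [9 -3 / -8 9]. Elementwise product with the kernel and sum: 9·1 + -3·-1 + -8·1.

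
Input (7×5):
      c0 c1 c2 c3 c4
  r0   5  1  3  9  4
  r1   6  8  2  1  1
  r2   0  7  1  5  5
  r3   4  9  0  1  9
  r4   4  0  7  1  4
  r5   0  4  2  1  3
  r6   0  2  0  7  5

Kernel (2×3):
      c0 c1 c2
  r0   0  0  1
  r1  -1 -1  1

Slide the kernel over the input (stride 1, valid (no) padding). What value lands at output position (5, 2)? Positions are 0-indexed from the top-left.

1

The receptive field on the input at this output position is [2 1 3 / 0 7 5]. Elementwise product with the kernel and sum: 3·1 + 0·-1 + 7·-1 + 5·1.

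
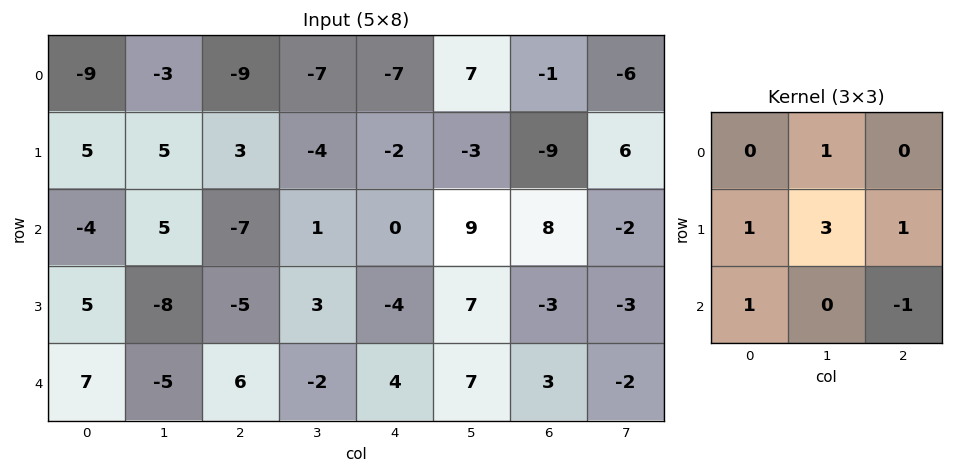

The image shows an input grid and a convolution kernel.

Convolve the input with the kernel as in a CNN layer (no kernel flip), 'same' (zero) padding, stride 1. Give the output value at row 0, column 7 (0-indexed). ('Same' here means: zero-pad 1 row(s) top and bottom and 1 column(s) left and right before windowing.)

The receptive field on the zero-padded input at this output position is [0 0 0 / -1 -6 0 / -9 6 0]. Elementwise product with the kernel and sum: 0·1 + -1·1 + -6·3 + 0·1 + -9·1 + 0·-1.

-28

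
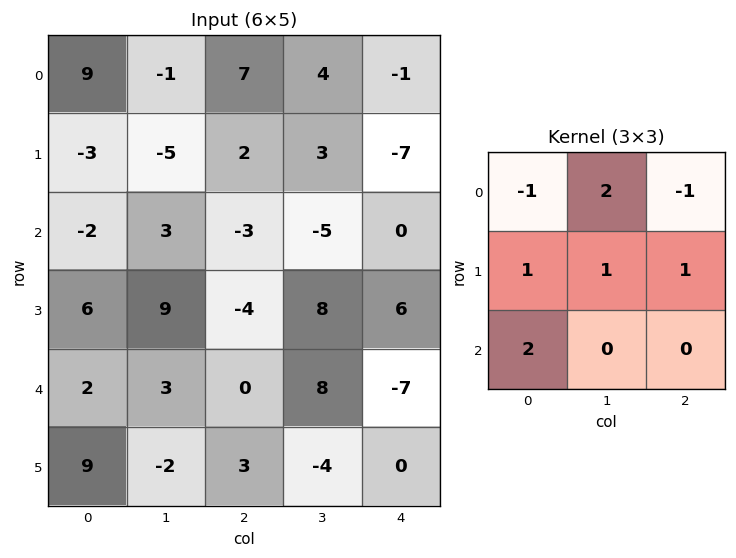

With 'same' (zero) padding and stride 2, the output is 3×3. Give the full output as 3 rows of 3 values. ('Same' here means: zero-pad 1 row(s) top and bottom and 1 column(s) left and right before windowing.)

Output[0,0]: The receptive field on the zero-padded input at this output position is [0 0 0 / 0 9 -1 / 0 -3 -5]. Elementwise product with the kernel and sum: 0·-1 + 0·2 + 0·-1 + 0·1 + 9·1 + -1·1 + 0·2.
Output[0,1]: The receptive field on the zero-padded input at this output position is [0 0 0 / -1 7 4 / -5 2 3]. Elementwise product with the kernel and sum: 0·-1 + 0·2 + 0·-1 + -1·1 + 7·1 + 4·1 + -5·2.

8 0 9
0 19 -6
8 -18 -3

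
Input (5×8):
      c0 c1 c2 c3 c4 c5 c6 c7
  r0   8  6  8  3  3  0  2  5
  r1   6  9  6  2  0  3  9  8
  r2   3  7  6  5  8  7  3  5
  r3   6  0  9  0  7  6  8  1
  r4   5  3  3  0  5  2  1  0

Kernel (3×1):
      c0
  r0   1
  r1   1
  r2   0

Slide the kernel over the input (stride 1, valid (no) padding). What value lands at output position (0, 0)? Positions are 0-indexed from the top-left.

14

The receptive field on the input at this output position is [8 / 6 / 3]. Elementwise product with the kernel and sum: 8·1 + 6·1.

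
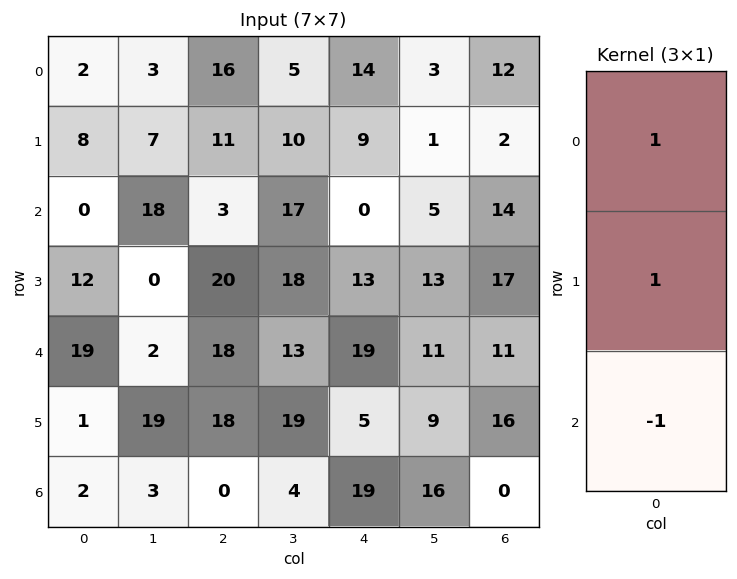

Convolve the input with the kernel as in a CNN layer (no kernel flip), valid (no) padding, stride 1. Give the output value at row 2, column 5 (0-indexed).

The receptive field on the input at this output position is [5 / 13 / 11]. Elementwise product with the kernel and sum: 5·1 + 13·1 + 11·-1.

7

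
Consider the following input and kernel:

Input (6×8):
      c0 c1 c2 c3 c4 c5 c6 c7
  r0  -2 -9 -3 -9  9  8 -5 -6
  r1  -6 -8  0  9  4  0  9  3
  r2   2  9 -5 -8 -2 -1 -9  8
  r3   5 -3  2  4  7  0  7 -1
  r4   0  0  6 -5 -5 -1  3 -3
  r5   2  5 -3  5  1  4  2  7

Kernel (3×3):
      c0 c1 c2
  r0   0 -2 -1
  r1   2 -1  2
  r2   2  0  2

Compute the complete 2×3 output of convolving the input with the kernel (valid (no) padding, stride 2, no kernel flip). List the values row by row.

11 -6 -7
16 34 35

Output[0,0]: The receptive field on the input at this output position is [-2 -9 -3 / -6 -8 0 / 2 9 -5]. Elementwise product with the kernel and sum: -9·-2 + -3·-1 + -6·2 + -8·-1 + 0·2 + 2·2 + -5·2.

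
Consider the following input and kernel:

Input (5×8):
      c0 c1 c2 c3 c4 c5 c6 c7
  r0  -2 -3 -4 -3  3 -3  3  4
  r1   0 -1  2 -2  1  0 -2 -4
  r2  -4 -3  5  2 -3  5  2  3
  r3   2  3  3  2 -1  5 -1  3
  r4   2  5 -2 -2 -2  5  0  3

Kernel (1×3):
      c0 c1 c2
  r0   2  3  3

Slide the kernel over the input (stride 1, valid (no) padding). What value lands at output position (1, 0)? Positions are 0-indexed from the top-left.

The receptive field on the input at this output position is [0 -1 2]. Elementwise product with the kernel and sum: 0·2 + -1·3 + 2·3.

3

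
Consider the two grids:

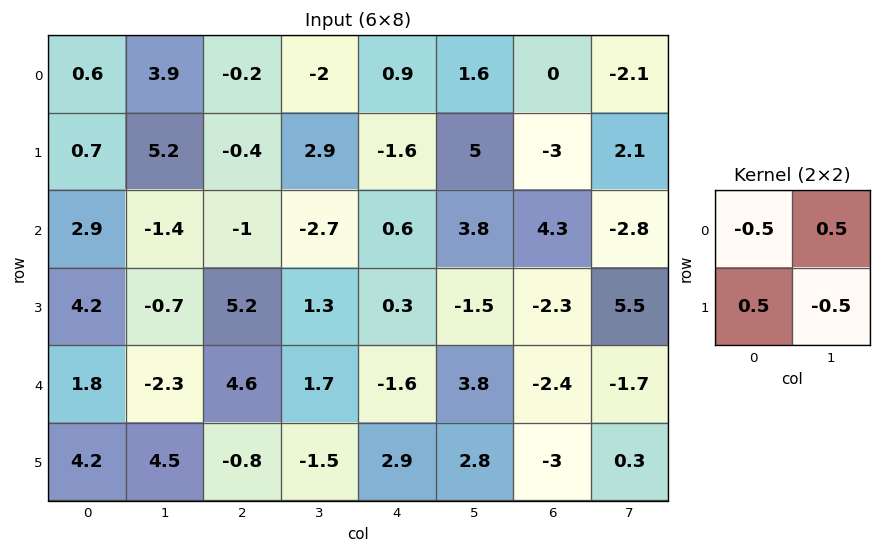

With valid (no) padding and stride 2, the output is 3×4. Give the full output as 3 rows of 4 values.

Output[0,0]: The receptive field on the input at this output position is [0.6 3.9 / 0.7 5.2]. Elementwise product with the kernel and sum: 0.6·-0.5 + 3.9·0.5 + 0.7·0.5 + 5.2·-0.5.
Output[0,1]: The receptive field on the input at this output position is [-0.2 -2 / -0.4 2.9]. Elementwise product with the kernel and sum: -0.2·-0.5 + -2·0.5 + -0.4·0.5 + 2.9·-0.5.

-0.6 -2.55 -2.95 -3.6
0.3 1.1 2.5 -7.45
-2.2 -1.1 2.75 -1.3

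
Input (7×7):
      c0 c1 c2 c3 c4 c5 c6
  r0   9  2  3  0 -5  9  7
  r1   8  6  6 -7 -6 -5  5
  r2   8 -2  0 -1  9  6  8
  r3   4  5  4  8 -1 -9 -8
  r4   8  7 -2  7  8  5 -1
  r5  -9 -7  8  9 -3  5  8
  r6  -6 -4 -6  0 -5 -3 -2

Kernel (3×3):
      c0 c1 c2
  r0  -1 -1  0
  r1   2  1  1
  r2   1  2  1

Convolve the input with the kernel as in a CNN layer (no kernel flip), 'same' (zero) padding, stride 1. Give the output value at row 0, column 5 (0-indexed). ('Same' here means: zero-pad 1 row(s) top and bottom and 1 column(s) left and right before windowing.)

The receptive field on the zero-padded input at this output position is [0 0 0 / -5 9 7 / -6 -5 5]. Elementwise product with the kernel and sum: 0·-1 + 0·-1 + -5·2 + 9·1 + 7·1 + -6·1 + -5·2 + 5·1.

-5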